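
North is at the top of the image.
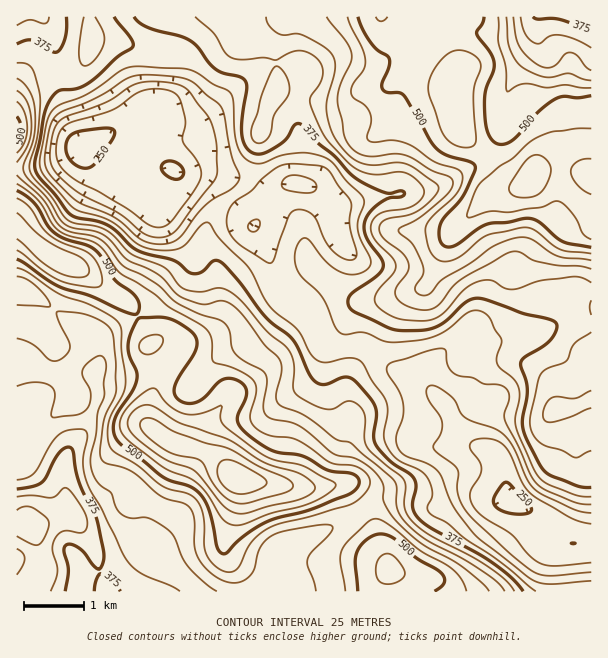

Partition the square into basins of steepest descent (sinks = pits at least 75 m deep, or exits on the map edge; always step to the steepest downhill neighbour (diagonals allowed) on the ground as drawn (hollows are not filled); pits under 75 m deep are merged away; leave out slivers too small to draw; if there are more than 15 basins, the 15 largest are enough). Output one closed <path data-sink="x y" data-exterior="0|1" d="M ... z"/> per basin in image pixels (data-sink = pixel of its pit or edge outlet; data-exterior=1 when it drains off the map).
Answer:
<path data-sink="81 149" data-exterior="0" d="M402 16l-386 1 0 213 7 2 28 24 30 14 26 20 16 10 10 8 11 18 6 19 10 18 0 12-8 18-4 20 2 13 20 16 40 12 29 26 55 7 30 0 15-3 4-4 3-34 4-15 0-18-4-17 0-70 3-11 11-11 30-6 36-12 8-13 8-21 14-24 32-32 9-4 21-4 10-5-16-1-14-18-35-30-5-11-1-19-5-22-24-2-22-11-2-3 6-22 0-20z"/><path data-sink="513 503" data-exterior="0" d="M566 169l-27 1-12 14-9 4-15 2-15 6-37 38-15 36-10 16-36 12-30 6-11 11-3 11 0 70 4 17 0 18-6 25 0 21-4 6 10 8 22 30 7 25 11 21-6 18 0 7 208-1 0-412-7-5z"/><path data-sink="33 530" data-exterior="0" d="M20 230l-4 1 1 361 367-1 6-24-11-21-7-25-27-35-9-2-12 3-30 0-55-7-29-26-40-12-15-10-5-6-2-13 4-20 8-18 0-12-10-18-6-19-11-18-10-8-16-10-26-20-19-8-15-9z"/><path data-sink="591 17" data-exterior="1" d="M591 16l-187 0 6 8 0 20-6 22 3 4 21 10 24 3 6 40 5 11 26 22 23 26 15 0 5-3 4-7 10-3 30 1 15 8z"/>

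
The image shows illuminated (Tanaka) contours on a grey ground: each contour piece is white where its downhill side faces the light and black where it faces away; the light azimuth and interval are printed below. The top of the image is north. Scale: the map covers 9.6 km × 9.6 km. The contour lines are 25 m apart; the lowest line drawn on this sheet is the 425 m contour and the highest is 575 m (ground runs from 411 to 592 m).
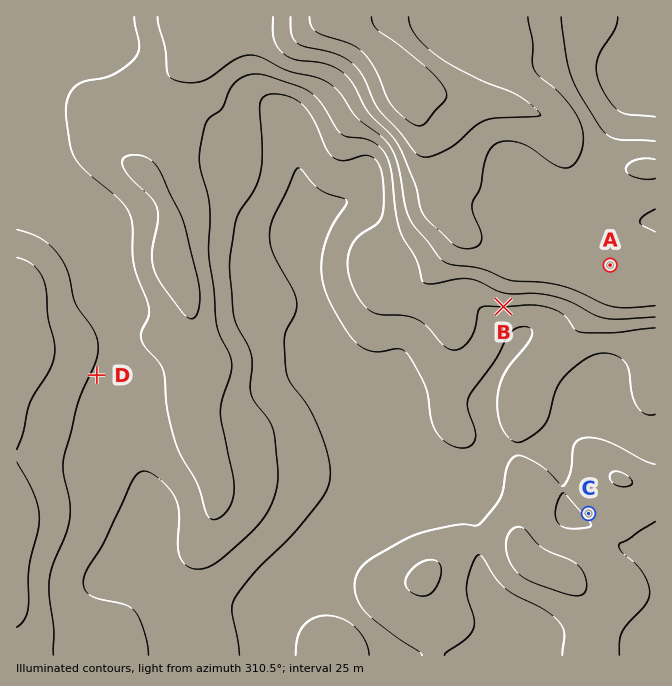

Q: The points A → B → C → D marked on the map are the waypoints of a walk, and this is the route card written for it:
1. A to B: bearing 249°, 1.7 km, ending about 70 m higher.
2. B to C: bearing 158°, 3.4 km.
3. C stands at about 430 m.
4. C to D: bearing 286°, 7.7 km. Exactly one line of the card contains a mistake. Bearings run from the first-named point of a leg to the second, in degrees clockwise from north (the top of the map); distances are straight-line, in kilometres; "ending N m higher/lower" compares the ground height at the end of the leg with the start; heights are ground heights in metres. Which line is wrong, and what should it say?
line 1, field sense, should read lower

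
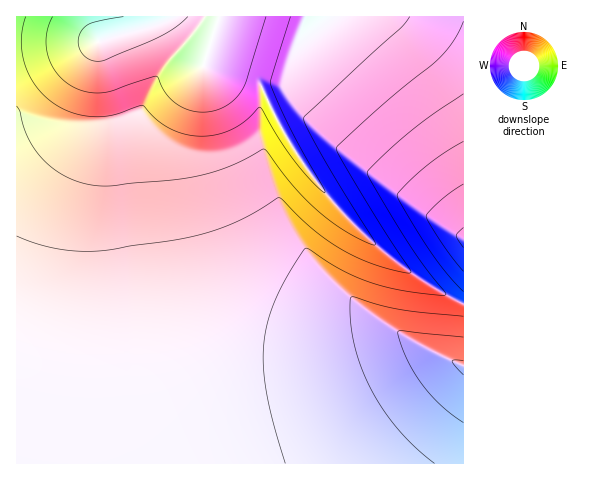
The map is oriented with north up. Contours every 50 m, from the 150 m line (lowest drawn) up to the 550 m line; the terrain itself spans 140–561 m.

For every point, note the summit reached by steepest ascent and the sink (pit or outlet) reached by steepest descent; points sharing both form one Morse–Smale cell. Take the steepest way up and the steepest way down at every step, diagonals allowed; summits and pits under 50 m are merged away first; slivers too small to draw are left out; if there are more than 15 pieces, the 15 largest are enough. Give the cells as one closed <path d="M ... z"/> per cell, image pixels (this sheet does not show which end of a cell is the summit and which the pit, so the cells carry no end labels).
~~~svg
<path d="M218 16l-54 0-2 5-4 3-59 18-83 0 0 421 447 1 1-160-25-13-34-22-29-23-31-30-27-31-22-32-15-26-19-39-4-4-54-18z"/><path d="M463 16l-243 0-16 47 0 3 54 18 4 4 19 39 15 26 22 32 27 31 31 30 29 23 56 34 3-1z"/><path d="M162 16l-145 0-1 25 83 1 59-18 4-3z"/>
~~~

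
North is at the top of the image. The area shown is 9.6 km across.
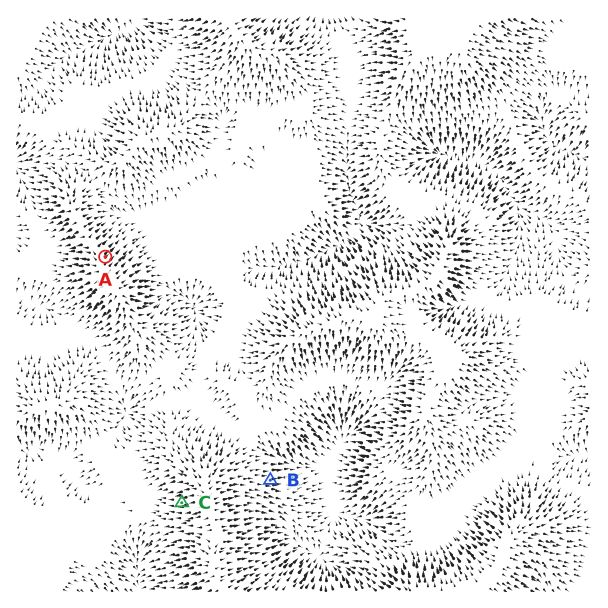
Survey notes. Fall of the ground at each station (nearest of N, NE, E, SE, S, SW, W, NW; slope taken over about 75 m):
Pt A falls NE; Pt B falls E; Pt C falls W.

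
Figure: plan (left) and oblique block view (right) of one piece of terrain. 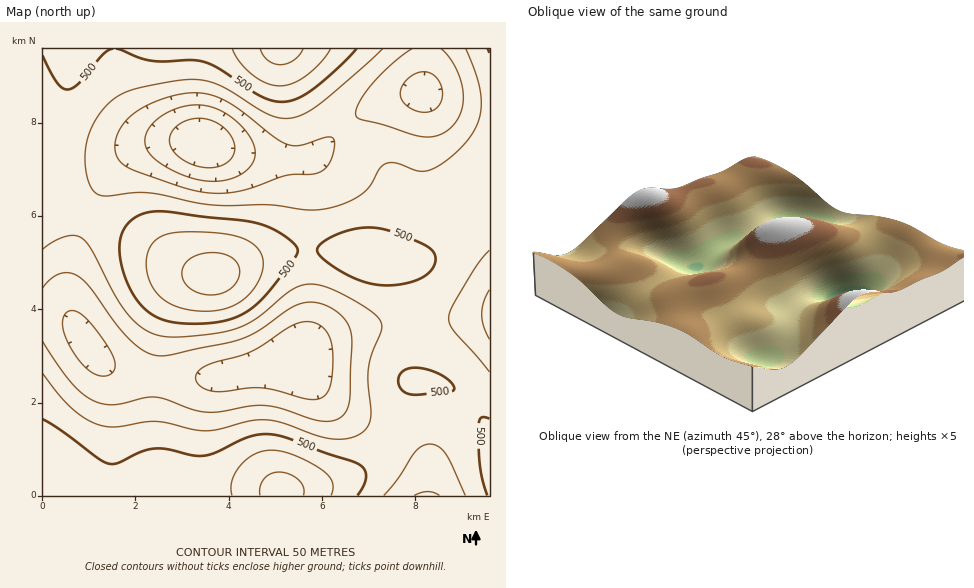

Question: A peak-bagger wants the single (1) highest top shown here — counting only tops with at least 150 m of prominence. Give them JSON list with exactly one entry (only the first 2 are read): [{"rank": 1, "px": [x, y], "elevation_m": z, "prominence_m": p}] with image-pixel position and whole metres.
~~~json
[{"rank": 1, "px": [214, 275], "elevation_m": 623, "prominence_m": 366}]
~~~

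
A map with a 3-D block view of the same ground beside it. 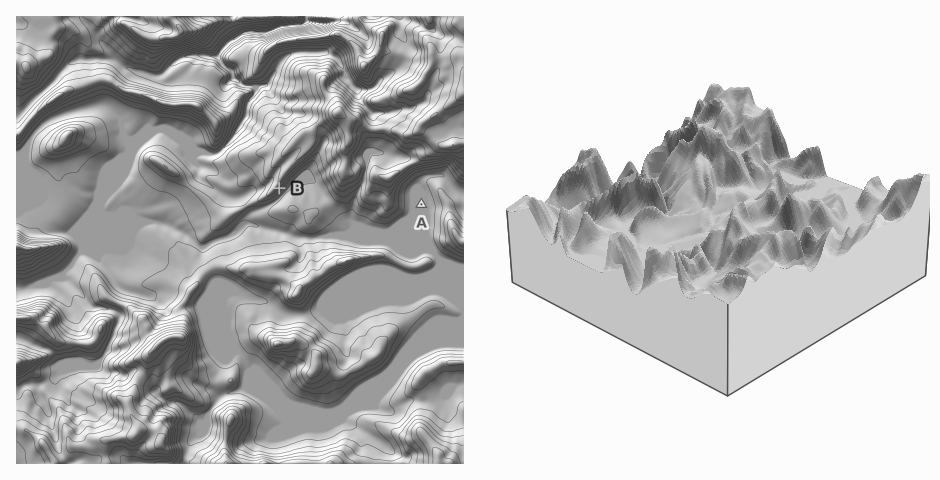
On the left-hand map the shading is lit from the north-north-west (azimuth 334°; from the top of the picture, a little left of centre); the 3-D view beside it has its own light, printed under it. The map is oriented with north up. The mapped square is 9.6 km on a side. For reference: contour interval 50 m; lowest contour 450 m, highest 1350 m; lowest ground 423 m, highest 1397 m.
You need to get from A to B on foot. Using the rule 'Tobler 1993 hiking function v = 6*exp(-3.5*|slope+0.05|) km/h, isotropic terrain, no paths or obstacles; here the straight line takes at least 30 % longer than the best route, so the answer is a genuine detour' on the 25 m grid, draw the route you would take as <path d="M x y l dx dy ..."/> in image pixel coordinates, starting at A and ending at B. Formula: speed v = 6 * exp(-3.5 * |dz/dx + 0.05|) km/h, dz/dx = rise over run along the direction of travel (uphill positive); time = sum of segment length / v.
<path d="M421 204l-33 18-7 0-24-12-2-2-2-1-9 0-4-3-6 0-12-5-6-6-14-7-2 0-9-4-12 6"/>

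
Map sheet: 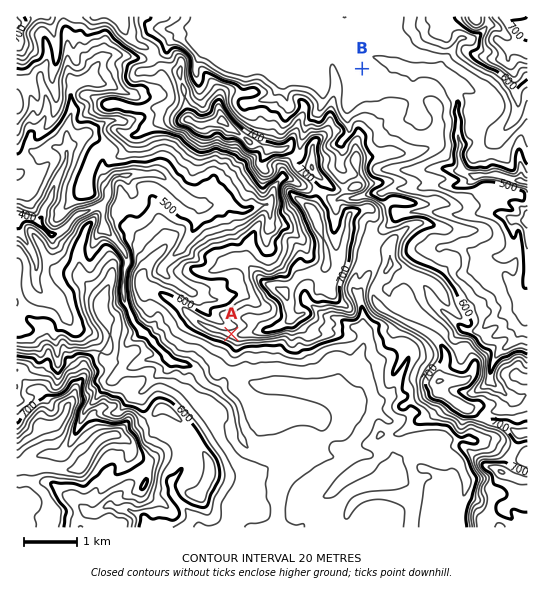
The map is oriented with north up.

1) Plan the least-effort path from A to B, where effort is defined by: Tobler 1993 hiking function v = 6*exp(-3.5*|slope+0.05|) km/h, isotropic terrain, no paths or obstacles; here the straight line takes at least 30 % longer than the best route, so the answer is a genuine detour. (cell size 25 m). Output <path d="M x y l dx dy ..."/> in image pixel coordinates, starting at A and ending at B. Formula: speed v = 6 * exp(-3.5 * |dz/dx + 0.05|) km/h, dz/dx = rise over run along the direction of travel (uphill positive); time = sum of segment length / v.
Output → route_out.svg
<path d="M231 334l3 0 43-21 4-4 12-23 18-19 3-1 3-3 4-8 0-1 5-11 0-26 3-6 0-10 1-3 8-4 3-3 1-2 0-3-1-3 0-22 5-11 0-8 5-11 0-9 11-20 0-33"/>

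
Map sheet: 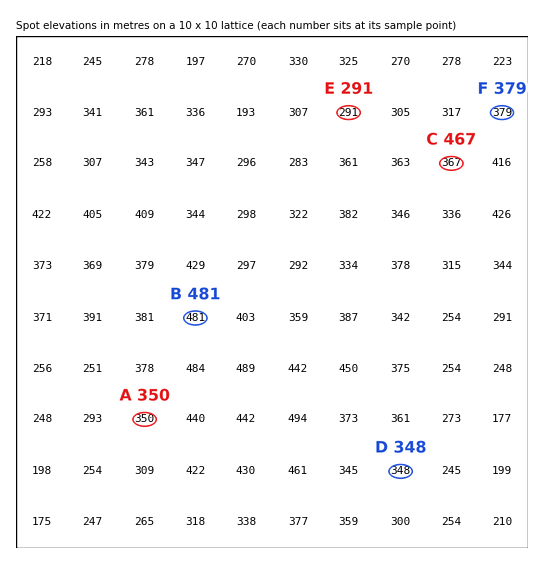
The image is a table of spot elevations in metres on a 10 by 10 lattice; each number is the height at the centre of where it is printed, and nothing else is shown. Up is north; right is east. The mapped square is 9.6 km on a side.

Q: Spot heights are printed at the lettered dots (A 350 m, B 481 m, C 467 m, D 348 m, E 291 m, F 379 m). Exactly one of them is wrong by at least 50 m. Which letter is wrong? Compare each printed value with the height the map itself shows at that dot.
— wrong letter C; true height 367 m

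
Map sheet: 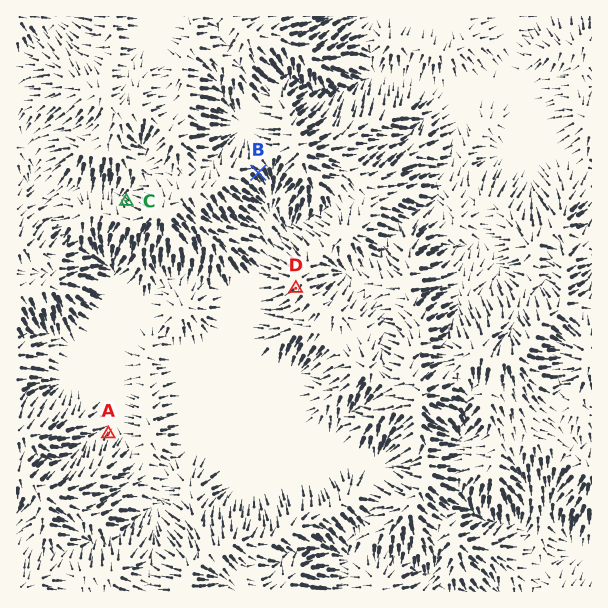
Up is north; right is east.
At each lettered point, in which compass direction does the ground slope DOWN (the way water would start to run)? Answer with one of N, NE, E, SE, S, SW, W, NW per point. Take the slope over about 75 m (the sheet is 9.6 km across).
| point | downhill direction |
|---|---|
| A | NE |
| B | SE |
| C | NW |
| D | SW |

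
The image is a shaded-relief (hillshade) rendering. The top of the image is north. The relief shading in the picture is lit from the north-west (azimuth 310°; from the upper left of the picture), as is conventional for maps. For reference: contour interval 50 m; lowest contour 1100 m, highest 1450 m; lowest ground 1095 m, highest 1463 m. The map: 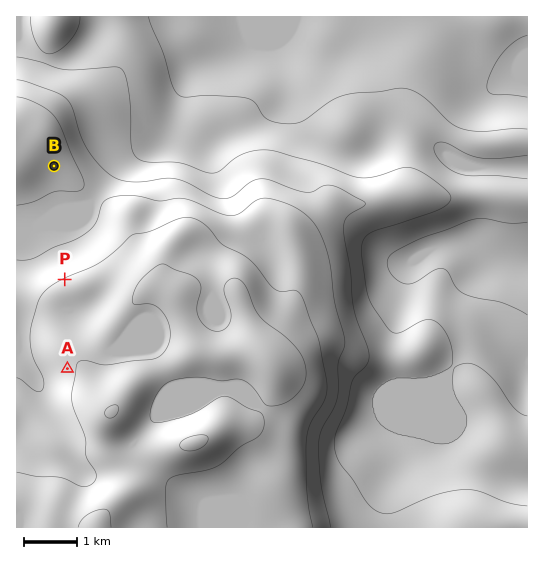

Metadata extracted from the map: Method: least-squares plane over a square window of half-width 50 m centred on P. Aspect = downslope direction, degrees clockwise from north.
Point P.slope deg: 5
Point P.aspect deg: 333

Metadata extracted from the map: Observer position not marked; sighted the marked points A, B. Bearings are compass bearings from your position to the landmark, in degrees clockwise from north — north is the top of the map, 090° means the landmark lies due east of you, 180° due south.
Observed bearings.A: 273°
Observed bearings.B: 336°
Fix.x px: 146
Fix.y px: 373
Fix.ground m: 1420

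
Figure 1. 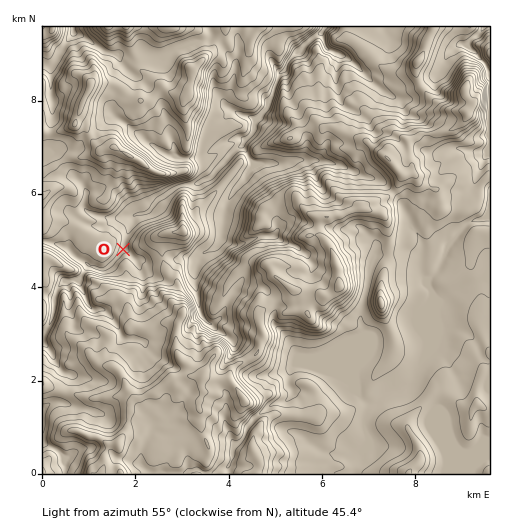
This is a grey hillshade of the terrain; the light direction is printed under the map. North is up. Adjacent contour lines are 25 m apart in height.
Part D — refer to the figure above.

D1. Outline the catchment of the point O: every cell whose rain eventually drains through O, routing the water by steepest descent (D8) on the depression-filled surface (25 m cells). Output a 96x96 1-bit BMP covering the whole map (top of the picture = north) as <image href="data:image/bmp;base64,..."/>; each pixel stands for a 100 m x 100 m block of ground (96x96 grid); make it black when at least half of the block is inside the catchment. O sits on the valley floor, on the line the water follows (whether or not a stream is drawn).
<image width="96" height="96" href="data:image/bmp;base64,Qk2+BAAAAAAAAD4AAAAoAAAAYAAAAGAAAAABAAEAAAAAAIAEAAATCwAAEwsAAAIAAAAAAAAA////AAAAAAAAAAAAAAAAAAAAAAAAAAAAAAAAAAAAAAAAAAAAAAAAAAAAAAAAAAAAAAAAAAAAAAAAAAAAAAAAAAAAAAAAAAAAAAAAAAAAAAAAAAAAAAAAAAAAAAAAAAAAAAAAAAAAAAAAAAAAAAAAAAAAAAAAAAAAAAAAAAAAAAAAAAAAAAAAAAAAAAAAAAAAAAAAAAAAAAAAAAAAAAAAAAAAAAAAAAAAAAAAAAAAAAAAAAAAAAAAAAAAAAAAAAAAAAAAAAAAAAAAfxwAAAAAAAAAAAAH//8AAAAAAAAAAAA///+AAAAAAAAAAAD////gAAAAAAAAAAD////4AAAAAAAAAAD/////gAAAAAAAAAD/////AAAAAAAAAAD////+AAAAAAAAAAD////8AAAAAAAAAAD////4AAAAAAAAAAD////4AAAAAAAAAAD////4AAAAAAAAAAD////4AAAAAAAAAAD////4AAAAAAAAAAD////4AAAAAAAAAAD///H4AAAAAAAAAAD//+A4AAAAAAAAAAD//+AAAAAAAAAAAAD//+AAAAAAAAAAAAD//+AAAAAAAAAAAAD//8AAAAAAAAAAAAD//4AAAAAAAAAAAAD//4AAAAAAAAAAAAD//8AAAAAAAAAAAAD//8AAAAAAAAAAAAD//8AAAAAAAAAAAAD//8AAAAAAAAAAAAD//8AAAAAAAAAAAAD//8AAAAAAAAAAAAD//8AAAAAAAAAAAAD//8AAAAAAAAAAAAD//8AAAAAAAAAAAAD/+AAAAAAAAAAAAAD/8AAAAAAAAAAAAAD/4AAAAAAAAAAAAAD/gAAAAAAAAAAAAAD/AAAAAAAAAAAAAAD8AAAAAAAAAAAAAAAAAAAAAAAAAAAAAAAAAAAAAAAAAAAAAAAAAAAAAAAAAAAAAAAAAAAAAAAAAAAAAAAAAAAAAAAAAAAAAAAAAAAAAAAAAAAAAAAAAAAAAAAAAAAAAAAAAAAAAAAAAAAAAAAAAAAAAAAAAAAAAAAAAAAAAAAAAAAAAAAAAAAAAAAAAAAAAAAAAAAAAAAAAAAAAAAAAAAAAAAAAAAAAAAAAAAAAAAAAAAAAAAAAAAAAAAAAAAAAAAAAAAAAAAAAAAAAAAAAAAAAAAAAAAAAAAAAAAAAAAAAAAAAAAAAAAAAAAAAAAAAAAAAAAAAAAAAAAAAAAAAAAAAAAAAAAAAAAAAAAAAAAAAAAAAAAAAAAAAAAAAAAAAAAAAAAAAAAAAAAAAAAAAAAAAAAAAAAAAAAAAAAAAAAAAAAAAAAAAAAAAAAAAAAAAAAAAAAAAAAAAAAAAAAAAAAAAAAAAAAAAAAAAAAAAAAAAAAAAAAAAAAAAAAAAAAAAAAAAAAAAAAAAAAAAAAAAAAAAAAAAAAAAAAAAAAAAAAAAAAAAAAAAAAAAAAAAAAAAAAAAAAAAAAAAAAAAAAAAAAAAAAAAAAAAAAAAAAAAAAAAAAAAAAAAAAAAAAAAAAAAAAAAAAAAAAAAAAAAAAAAAAAAAAAAAAAAAAAAAAAAAAAAAAAAAA="/>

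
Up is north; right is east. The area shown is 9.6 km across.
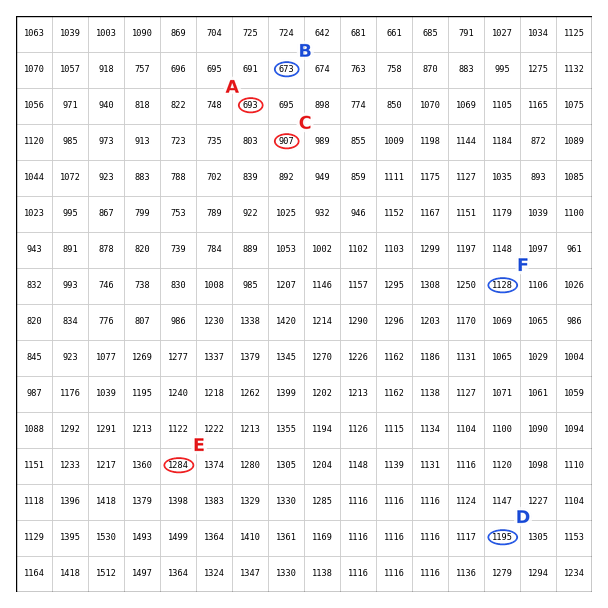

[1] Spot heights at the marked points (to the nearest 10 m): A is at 690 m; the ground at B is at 670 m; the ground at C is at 910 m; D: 1200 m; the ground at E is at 1280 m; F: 1130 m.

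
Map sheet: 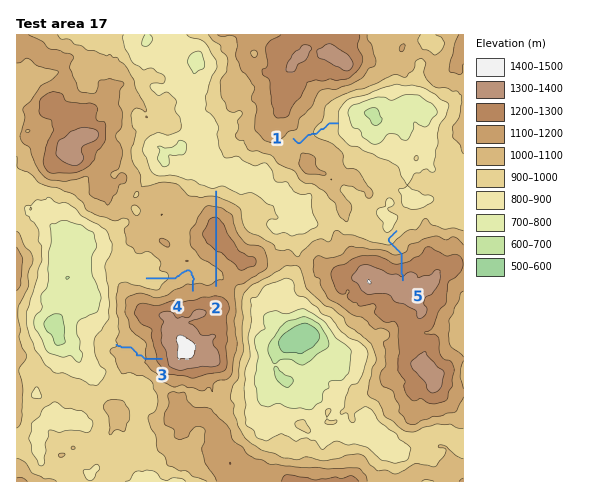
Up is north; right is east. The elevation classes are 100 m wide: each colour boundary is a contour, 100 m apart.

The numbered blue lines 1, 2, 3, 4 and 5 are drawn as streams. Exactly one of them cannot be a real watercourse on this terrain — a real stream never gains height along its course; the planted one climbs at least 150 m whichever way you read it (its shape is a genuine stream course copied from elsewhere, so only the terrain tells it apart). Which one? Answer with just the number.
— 2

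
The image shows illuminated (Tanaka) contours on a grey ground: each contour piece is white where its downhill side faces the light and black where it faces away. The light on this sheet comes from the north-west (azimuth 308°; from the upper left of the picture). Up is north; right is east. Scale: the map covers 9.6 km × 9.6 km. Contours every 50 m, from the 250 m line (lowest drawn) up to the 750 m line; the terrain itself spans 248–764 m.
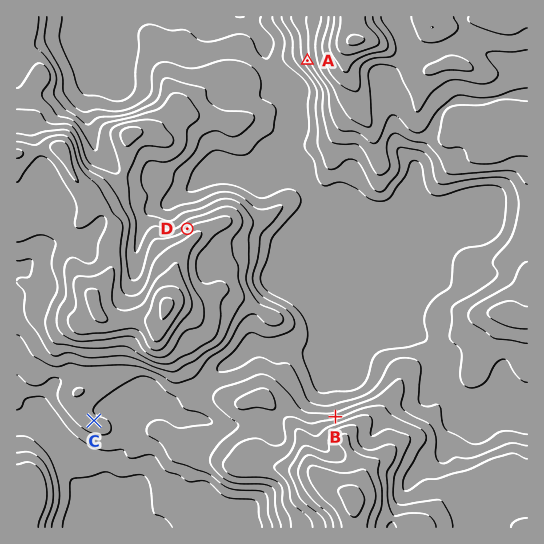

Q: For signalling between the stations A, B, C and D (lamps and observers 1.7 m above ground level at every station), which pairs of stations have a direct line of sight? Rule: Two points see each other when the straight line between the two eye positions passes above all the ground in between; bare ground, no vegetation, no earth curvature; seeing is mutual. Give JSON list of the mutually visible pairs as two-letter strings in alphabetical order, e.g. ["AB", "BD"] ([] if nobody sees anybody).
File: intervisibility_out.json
["AB", "AD"]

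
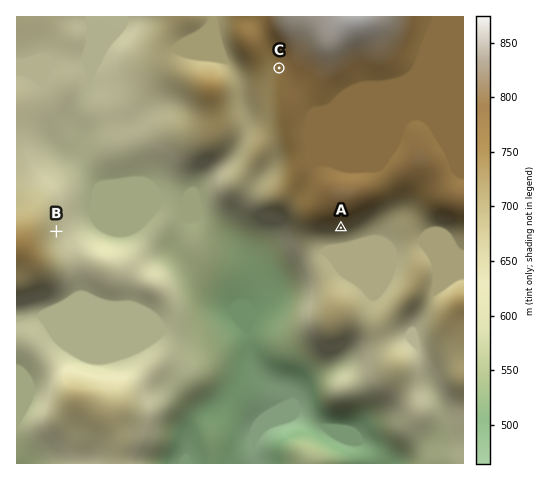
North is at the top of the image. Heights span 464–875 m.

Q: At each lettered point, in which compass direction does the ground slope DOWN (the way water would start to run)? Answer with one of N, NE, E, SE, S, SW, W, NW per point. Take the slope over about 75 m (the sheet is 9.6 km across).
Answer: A S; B E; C W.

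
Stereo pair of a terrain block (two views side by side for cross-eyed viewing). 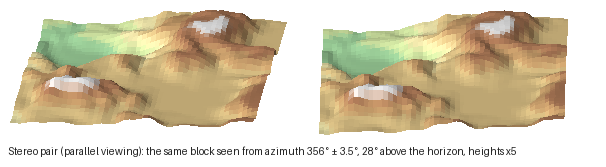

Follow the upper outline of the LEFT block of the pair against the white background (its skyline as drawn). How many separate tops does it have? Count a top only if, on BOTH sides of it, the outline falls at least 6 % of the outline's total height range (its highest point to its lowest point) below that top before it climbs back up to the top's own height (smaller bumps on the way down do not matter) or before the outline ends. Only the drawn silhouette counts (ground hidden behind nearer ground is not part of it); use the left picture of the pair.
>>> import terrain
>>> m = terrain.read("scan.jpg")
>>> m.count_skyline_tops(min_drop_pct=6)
2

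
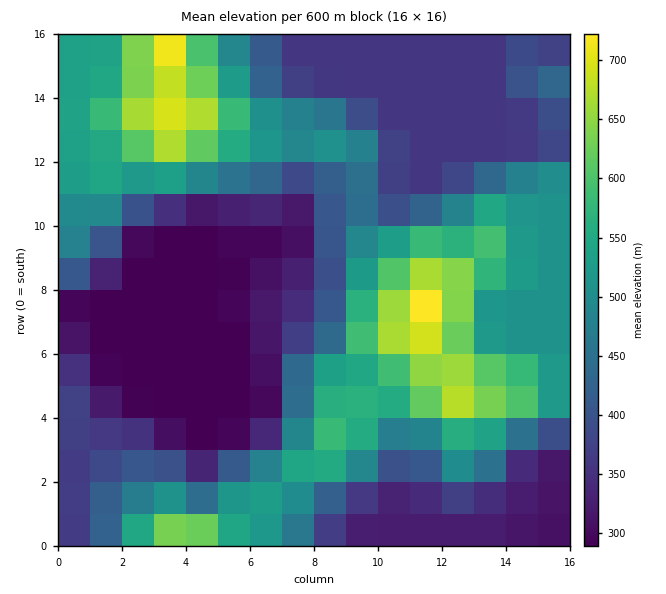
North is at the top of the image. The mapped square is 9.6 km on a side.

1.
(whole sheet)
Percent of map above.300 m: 87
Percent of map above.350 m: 75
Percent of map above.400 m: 54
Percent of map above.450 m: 45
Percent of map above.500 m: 38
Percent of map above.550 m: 19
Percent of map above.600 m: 11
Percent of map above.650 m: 6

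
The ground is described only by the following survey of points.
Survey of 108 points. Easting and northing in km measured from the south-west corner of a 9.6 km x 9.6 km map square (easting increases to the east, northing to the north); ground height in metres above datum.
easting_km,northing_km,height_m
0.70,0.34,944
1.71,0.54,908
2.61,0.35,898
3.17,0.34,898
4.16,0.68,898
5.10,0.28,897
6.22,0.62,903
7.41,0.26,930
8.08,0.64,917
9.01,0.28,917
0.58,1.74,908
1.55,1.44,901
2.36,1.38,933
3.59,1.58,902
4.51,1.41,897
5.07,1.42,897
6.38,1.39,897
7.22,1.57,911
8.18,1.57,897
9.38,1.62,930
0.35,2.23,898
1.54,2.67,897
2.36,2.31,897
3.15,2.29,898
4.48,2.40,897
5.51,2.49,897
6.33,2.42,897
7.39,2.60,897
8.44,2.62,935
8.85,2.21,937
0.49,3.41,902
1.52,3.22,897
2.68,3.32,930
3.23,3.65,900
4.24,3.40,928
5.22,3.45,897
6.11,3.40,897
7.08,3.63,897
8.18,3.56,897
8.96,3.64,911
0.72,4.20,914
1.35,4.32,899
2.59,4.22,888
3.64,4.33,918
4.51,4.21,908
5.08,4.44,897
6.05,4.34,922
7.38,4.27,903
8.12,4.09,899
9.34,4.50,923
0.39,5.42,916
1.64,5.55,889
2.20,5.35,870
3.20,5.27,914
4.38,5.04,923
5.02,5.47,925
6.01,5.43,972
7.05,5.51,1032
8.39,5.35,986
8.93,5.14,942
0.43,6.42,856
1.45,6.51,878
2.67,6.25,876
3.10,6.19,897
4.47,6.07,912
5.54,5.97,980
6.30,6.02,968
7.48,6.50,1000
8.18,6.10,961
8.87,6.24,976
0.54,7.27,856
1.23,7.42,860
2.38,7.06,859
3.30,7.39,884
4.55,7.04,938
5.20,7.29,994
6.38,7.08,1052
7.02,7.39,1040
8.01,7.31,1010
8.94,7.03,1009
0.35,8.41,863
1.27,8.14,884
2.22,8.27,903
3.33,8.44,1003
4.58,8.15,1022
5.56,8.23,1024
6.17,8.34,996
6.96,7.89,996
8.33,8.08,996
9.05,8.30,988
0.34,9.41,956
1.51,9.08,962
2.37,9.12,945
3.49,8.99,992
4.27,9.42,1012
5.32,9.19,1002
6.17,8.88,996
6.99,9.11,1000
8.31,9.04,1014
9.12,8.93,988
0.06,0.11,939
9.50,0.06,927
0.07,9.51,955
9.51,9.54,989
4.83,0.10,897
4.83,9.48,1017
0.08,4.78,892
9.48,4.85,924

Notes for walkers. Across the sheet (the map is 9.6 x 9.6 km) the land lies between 855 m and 1055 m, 930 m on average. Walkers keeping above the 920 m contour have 40.5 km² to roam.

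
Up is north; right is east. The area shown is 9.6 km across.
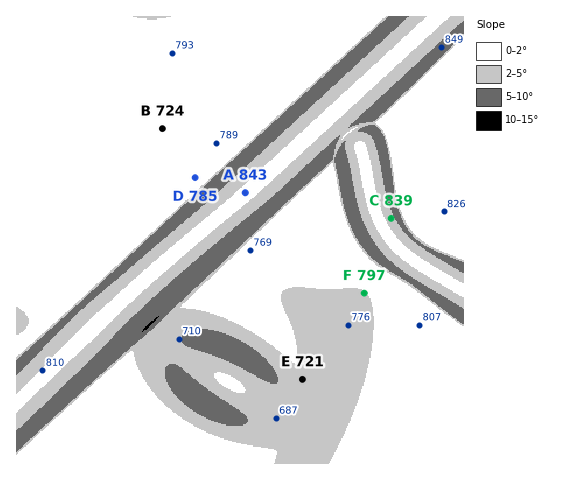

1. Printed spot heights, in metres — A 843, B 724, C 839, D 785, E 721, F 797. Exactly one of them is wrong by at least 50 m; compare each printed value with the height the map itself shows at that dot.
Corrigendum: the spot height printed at B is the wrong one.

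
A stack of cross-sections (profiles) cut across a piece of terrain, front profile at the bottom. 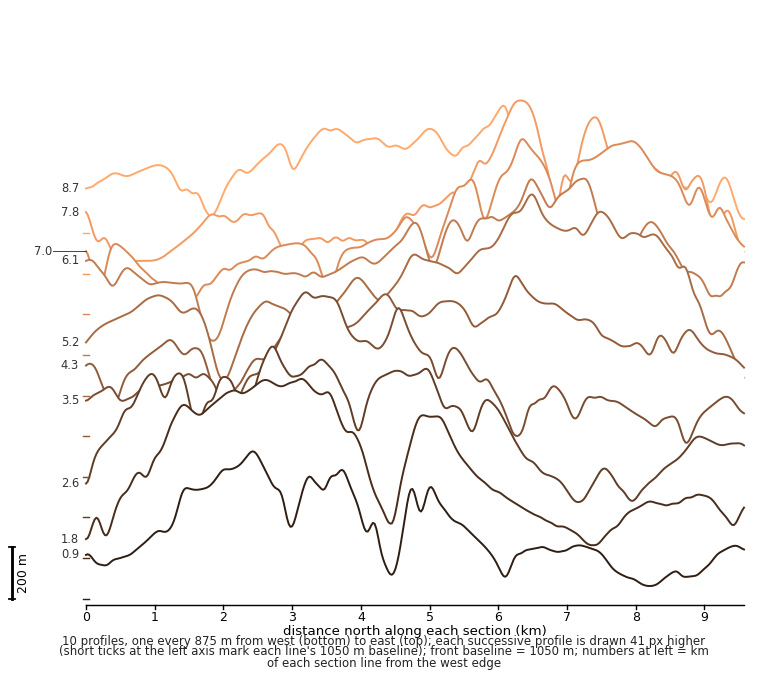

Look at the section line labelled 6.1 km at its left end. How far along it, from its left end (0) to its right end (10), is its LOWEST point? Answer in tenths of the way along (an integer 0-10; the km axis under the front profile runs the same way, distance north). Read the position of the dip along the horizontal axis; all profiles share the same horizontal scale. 2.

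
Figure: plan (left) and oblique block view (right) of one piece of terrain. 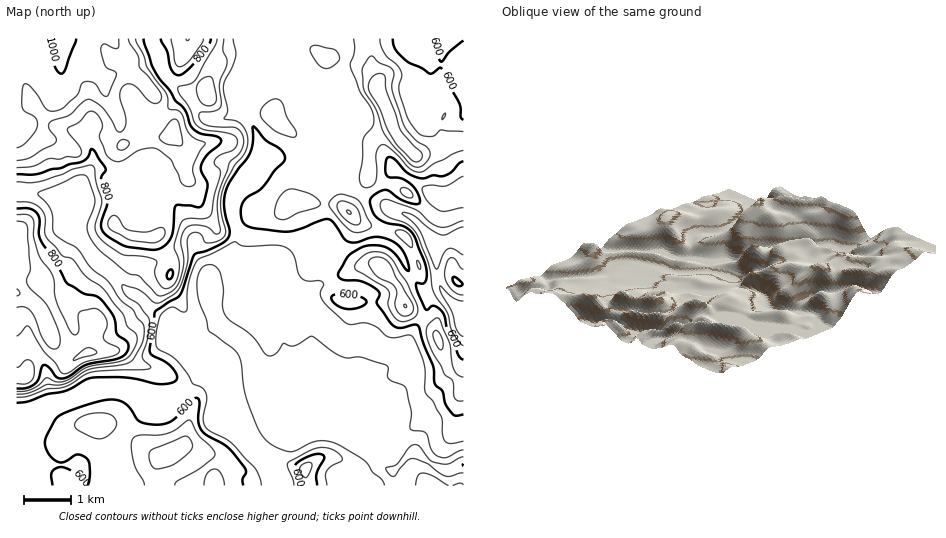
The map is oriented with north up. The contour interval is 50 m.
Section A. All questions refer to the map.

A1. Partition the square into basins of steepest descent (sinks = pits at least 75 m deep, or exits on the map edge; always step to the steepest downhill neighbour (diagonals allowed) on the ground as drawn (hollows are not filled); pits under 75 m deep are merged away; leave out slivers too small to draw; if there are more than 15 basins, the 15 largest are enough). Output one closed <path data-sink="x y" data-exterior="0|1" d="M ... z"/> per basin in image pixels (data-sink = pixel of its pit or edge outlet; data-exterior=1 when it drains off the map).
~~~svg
<path data-sink="463 464" data-exterior="1" d="M370 38l-354 1 1 447 447-1 0-95-18-24-11-36-29-23-7-20 21-16-4-14-12-22-41-10-15-14 20-34 2-31 2-6 21-14-7-20-10-17 2-10-6-12z"/><path data-sink="463 240" data-exterior="1" d="M392 127l-20 13-2 6-2 31-20 34 15 14 36 8 10 9 11 29-21 15 4 16 8 10 24 18 11 36 17 23 1-248-10 0-17 10-20 5-17-16z"/><path data-sink="463 74" data-exterior="1" d="M463 38l-92 1 1 28 6 12 0 13 8 14 9 27 22 23 20-5 14-9 13-2z"/>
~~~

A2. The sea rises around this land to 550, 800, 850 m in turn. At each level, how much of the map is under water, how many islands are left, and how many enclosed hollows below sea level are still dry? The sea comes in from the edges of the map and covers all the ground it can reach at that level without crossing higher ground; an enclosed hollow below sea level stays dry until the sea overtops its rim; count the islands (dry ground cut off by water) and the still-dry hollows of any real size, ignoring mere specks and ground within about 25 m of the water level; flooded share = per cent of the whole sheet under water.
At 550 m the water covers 25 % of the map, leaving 0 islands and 0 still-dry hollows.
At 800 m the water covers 80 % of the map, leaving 0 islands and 0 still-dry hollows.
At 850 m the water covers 87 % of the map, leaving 0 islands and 0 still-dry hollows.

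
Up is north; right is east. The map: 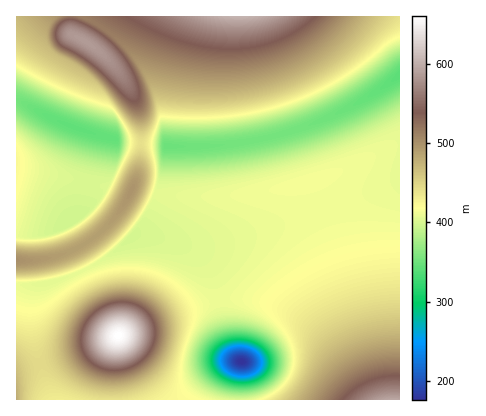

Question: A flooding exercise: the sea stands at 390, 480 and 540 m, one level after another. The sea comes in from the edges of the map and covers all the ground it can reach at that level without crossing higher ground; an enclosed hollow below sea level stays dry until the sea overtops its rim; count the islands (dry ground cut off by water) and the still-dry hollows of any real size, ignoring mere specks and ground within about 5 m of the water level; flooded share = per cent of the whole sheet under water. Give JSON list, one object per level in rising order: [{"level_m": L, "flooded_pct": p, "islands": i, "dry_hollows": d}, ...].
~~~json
[{"level_m": 390, "flooded_pct": 12, "islands": 0, "dry_hollows": 1}, {"level_m": 480, "flooded_pct": 77, "islands": 1, "dry_hollows": 0}, {"level_m": 540, "flooded_pct": 92, "islands": 2, "dry_hollows": 0}]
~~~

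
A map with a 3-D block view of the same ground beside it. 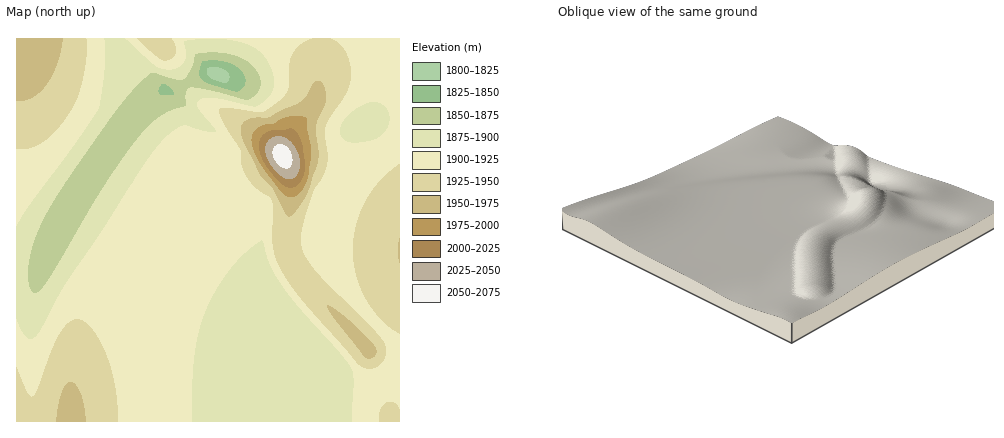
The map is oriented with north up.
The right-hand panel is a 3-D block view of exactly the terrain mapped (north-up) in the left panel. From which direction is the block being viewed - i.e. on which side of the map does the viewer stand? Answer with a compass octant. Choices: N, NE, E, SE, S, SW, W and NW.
SE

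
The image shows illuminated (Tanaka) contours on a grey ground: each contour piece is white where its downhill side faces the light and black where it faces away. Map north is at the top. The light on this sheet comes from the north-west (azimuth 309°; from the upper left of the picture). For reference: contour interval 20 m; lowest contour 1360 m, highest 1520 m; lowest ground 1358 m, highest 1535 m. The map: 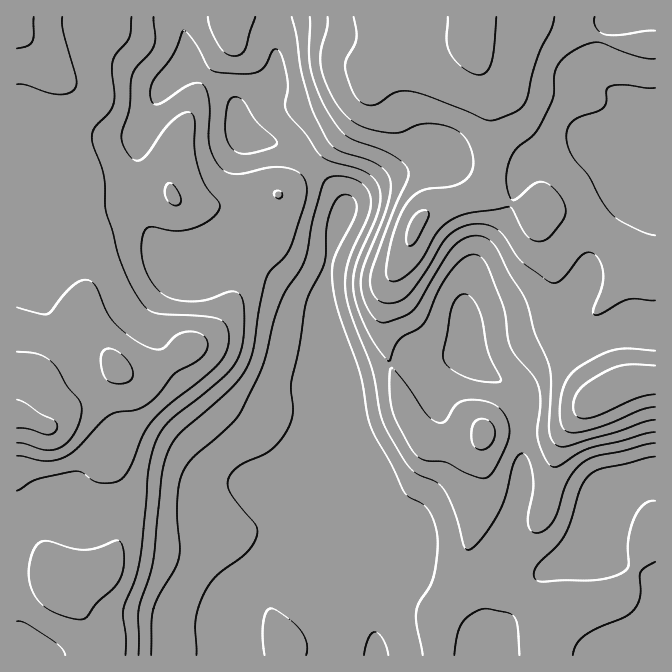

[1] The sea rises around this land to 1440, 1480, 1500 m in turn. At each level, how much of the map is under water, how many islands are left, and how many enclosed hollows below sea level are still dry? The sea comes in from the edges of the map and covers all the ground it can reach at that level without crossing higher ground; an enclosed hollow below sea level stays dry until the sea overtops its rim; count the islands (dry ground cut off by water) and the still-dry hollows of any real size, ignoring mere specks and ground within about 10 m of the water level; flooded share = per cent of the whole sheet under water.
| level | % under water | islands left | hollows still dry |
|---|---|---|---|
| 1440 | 52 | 0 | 0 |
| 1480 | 84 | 0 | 0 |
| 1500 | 94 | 0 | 0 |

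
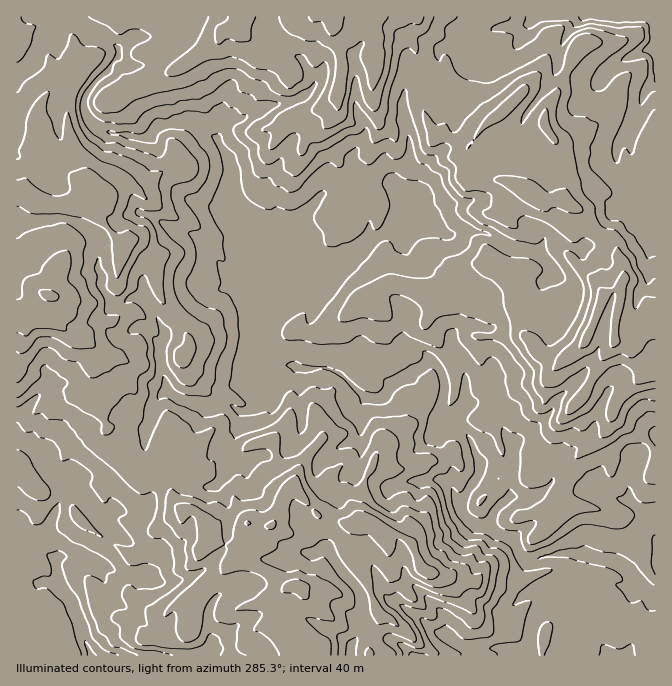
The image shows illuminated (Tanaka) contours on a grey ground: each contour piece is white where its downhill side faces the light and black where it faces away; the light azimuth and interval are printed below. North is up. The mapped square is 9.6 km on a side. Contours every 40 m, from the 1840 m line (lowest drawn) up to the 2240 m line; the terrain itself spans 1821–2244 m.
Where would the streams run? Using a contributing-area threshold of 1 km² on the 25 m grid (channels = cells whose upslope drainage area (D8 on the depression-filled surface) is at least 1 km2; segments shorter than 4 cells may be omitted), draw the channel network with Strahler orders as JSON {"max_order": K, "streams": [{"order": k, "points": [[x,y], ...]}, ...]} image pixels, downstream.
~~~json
{"max_order": 3, "streams": [{"order": 1, "points": [[612, 655], [627, 655]]}, {"order": 1, "points": [[210, 644], [209, 647], [209, 650], [202, 655], [90, 655]]}, {"order": 1, "points": [[447, 635], [457, 644], [460, 645], [464, 645], [465, 647], [484, 647], [485, 648], [505, 648], [517, 655], [527, 655]]}, {"order": 3, "points": [[644, 588], [647, 590], [655, 598]]}, {"order": 1, "points": [[599, 582], [609, 582], [610, 584], [615, 584], [622, 587], [635, 587], [637, 588], [644, 588]]}, {"order": 1, "points": [[144, 577], [140, 577], [138, 575], [124, 575], [122, 574], [118, 574], [115, 572], [112, 568], [102, 564], [98, 564], [97, 562], [87, 562], [80, 558], [72, 558], [70, 557], [58, 557], [57, 560], [57, 565]]}, {"order": 2, "points": [[57, 565], [57, 574], [58, 575], [58, 588], [72, 602], [74, 605], [74, 610], [78, 618], [78, 622], [82, 628], [82, 634], [85, 640], [85, 644], [90, 652], [90, 655]]}, {"order": 1, "points": [[320, 548], [327, 548], [332, 552], [340, 568], [358, 588], [362, 595], [362, 604], [364, 605], [364, 610], [362, 612], [362, 625], [360, 627], [360, 632], [358, 635], [352, 644], [352, 655]]}, {"order": 3, "points": [[497, 532], [500, 535], [504, 535], [510, 540], [512, 540], [517, 545], [518, 548], [518, 552], [525, 558], [528, 558], [530, 560], [535, 560], [537, 558], [540, 558], [542, 557], [547, 557], [549, 555], [557, 555], [559, 554], [575, 554], [577, 555], [589, 557], [590, 558], [600, 558], [602, 560], [610, 560], [612, 562], [615, 562], [622, 565], [644, 588]]}, {"order": 1, "points": [[102, 520], [90, 508], [90, 507], [85, 502], [85, 500], [72, 487], [68, 487], [62, 493]]}, {"order": 3, "points": [[464, 507], [464, 514], [472, 522], [474, 522], [477, 525], [480, 525], [484, 528], [487, 528], [488, 530], [497, 532]]}, {"order": 1, "points": [[629, 500], [630, 500], [639, 508], [649, 512], [655, 517], [655, 565]]}, {"order": 2, "points": [[510, 497], [495, 510], [492, 517], [490, 525], [497, 532]]}, {"order": 2, "points": [[62, 493], [60, 502], [55, 510], [55, 514], [50, 522], [50, 525], [48, 528], [40, 537], [38, 540], [38, 545], [50, 557], [52, 557], [55, 560], [55, 564], [57, 565]]}, {"order": 1, "points": [[448, 485], [450, 485], [454, 488], [454, 492], [458, 502], [464, 507]]}, {"order": 1, "points": [[555, 465], [554, 467], [554, 480], [539, 495], [535, 497], [532, 497], [530, 498], [520, 498], [518, 497], [510, 497]]}, {"order": 1, "points": [[229, 462], [229, 453], [230, 452], [232, 443], [235, 437], [239, 433], [239, 428], [237, 427], [237, 420], [239, 418], [239, 415], [242, 412]]}, {"order": 1, "points": [[520, 438], [514, 443], [514, 470], [512, 472], [512, 482], [510, 483], [510, 497]]}, {"order": 3, "points": [[458, 430], [464, 432], [470, 438], [472, 442], [472, 445], [475, 450], [475, 453], [478, 458], [478, 475], [470, 483], [470, 487], [462, 502], [464, 503], [464, 507]]}, {"order": 1, "points": [[149, 425], [152, 418], [152, 413], [154, 412], [155, 403], [164, 393], [169, 392]]}, {"order": 1, "points": [[360, 422], [360, 418], [358, 417], [358, 407], [367, 398], [368, 398]]}, {"order": 2, "points": [[242, 412], [249, 412], [250, 410], [254, 410], [260, 405], [262, 405], [270, 397], [272, 397], [275, 393], [278, 387], [294, 372], [300, 372], [305, 368]]}, {"order": 3, "points": [[368, 398], [382, 398], [394, 387], [395, 387], [398, 383], [402, 382], [405, 382], [407, 380], [410, 380], [428, 363], [435, 363], [440, 368], [442, 372], [442, 375], [444, 377], [444, 382], [445, 383], [445, 390], [444, 392], [444, 398], [442, 400], [442, 403], [438, 408], [438, 412], [434, 422], [434, 432], [435, 433], [444, 433], [447, 430], [458, 430]]}, {"order": 1, "points": [[40, 393], [18, 417], [17, 420], [17, 440], [24, 443], [27, 443], [42, 457], [42, 458], [48, 467], [50, 472], [62, 483], [62, 493]]}, {"order": 2, "points": [[169, 392], [182, 400], [187, 400], [189, 402], [195, 402], [197, 403], [207, 403], [209, 405], [217, 405], [219, 403], [229, 403], [237, 410], [242, 412]]}, {"order": 3, "points": [[305, 368], [328, 368], [330, 370], [338, 372], [358, 392], [360, 392], [365, 397], [368, 398]]}, {"order": 1, "points": [[452, 337], [452, 342], [458, 353], [458, 357], [464, 367], [464, 372], [465, 373], [465, 405], [457, 413], [454, 420], [454, 425], [458, 430]]}, {"order": 3, "points": [[260, 308], [260, 315], [258, 317], [258, 338], [260, 340], [260, 345], [262, 347], [262, 355], [267, 360], [272, 360], [280, 365], [292, 365], [297, 368], [305, 368]]}, {"order": 3, "points": [[262, 302], [262, 307], [260, 308]]}, {"order": 1, "points": [[554, 273], [554, 268], [549, 263], [549, 262], [540, 253], [537, 252]]}, {"order": 2, "points": [[280, 255], [280, 257], [274, 263], [274, 265], [270, 268], [267, 275], [265, 283], [262, 288], [262, 302]]}, {"order": 2, "points": [[537, 252], [534, 252], [532, 250], [525, 250], [524, 248], [514, 248], [500, 242], [497, 238], [492, 237], [488, 233], [484, 233], [482, 232], [457, 232], [455, 233], [445, 233], [442, 230], [418, 230], [414, 233], [384, 233], [380, 235]]}, {"order": 1, "points": [[205, 245], [207, 245], [215, 253], [215, 257], [219, 260], [229, 282], [254, 308], [260, 308]]}, {"order": 2, "points": [[362, 245], [350, 257], [347, 258], [335, 272], [332, 273], [325, 273], [312, 280], [307, 280], [298, 285], [295, 285], [285, 290], [278, 290], [277, 292], [274, 292], [270, 293], [265, 298], [264, 298], [262, 302]]}, {"order": 1, "points": [[545, 238], [544, 240], [544, 243], [542, 247], [539, 250], [539, 252], [537, 252]]}, {"order": 2, "points": [[380, 235], [367, 242], [364, 245], [362, 245]]}, {"order": 1, "points": [[300, 228], [302, 230], [302, 242], [300, 245], [292, 253], [288, 255], [280, 255]]}, {"order": 1, "points": [[52, 218], [67, 218], [72, 222], [75, 222], [82, 225], [85, 228], [87, 228], [98, 240], [98, 270], [102, 273], [102, 287], [107, 293], [107, 295], [110, 298], [110, 300], [114, 303], [114, 305], [120, 305], [130, 298], [144, 298], [150, 305], [160, 325], [165, 332], [165, 338], [160, 347], [160, 360], [162, 362], [162, 370], [164, 372], [164, 377], [167, 383], [167, 390], [169, 392]]}, {"order": 1, "points": [[355, 152], [352, 157], [352, 162], [355, 167], [355, 183], [357, 185], [357, 188], [360, 195], [364, 198], [367, 205], [367, 208], [368, 210], [368, 215], [370, 217], [370, 227], [368, 228], [368, 238], [362, 245]]}, {"order": 2, "points": [[219, 140], [219, 143], [229, 157], [229, 160], [230, 162], [230, 167], [232, 168], [232, 192], [234, 193], [235, 202], [242, 215], [249, 222], [260, 227], [278, 243], [280, 247], [280, 255]]}, {"order": 1, "points": [[524, 138], [524, 135], [522, 133], [522, 122], [525, 115], [528, 112], [528, 110], [534, 105], [534, 103], [544, 93], [550, 80], [554, 77], [557, 70], [557, 65], [559, 63], [559, 53], [560, 52], [560, 47], [565, 37], [569, 33], [569, 32], [582, 18], [585, 18], [587, 17]]}, {"order": 1, "points": [[407, 125], [407, 128], [408, 130], [408, 142], [410, 143], [410, 157], [408, 158], [408, 162], [394, 177], [394, 180], [395, 182], [395, 208], [392, 213], [392, 217], [387, 227], [380, 235]]}, {"order": 1, "points": [[632, 125], [639, 113], [639, 110], [640, 108], [640, 105], [642, 103], [642, 100], [644, 98], [644, 95], [645, 92], [655, 82], [655, 42]]}, {"order": 1, "points": [[315, 82], [314, 87], [305, 95], [304, 95], [304, 97], [300, 97], [290, 102], [284, 102], [282, 103], [277, 103], [275, 105], [270, 105], [268, 107], [265, 107], [244, 118], [232, 118], [225, 122], [222, 125], [222, 128], [219, 135], [219, 140]]}, {"order": 1, "points": [[28, 67], [32, 63], [32, 62], [37, 55], [38, 47], [40, 45], [40, 42], [44, 38], [44, 37], [48, 33], [52, 33], [55, 32], [58, 28], [60, 25], [60, 22], [64, 18], [72, 18], [87, 30], [90, 30], [97, 33], [104, 37], [107, 40], [108, 40], [114, 45], [117, 45], [117, 58], [112, 63], [110, 68], [108, 68], [94, 83], [94, 85], [88, 90], [85, 97], [85, 100], [84, 102], [84, 108], [85, 110], [85, 113], [87, 117], [98, 128], [102, 130], [105, 130], [107, 132], [110, 132], [112, 133], [124, 133], [125, 135], [130, 135], [132, 137], [149, 137], [160, 125], [167, 125], [169, 123], [177, 123], [179, 122], [192, 122], [194, 123], [197, 123], [204, 127], [215, 138], [219, 140]]}, {"order": 1, "points": [[612, 67], [615, 63], [629, 57], [632, 57], [644, 50], [649, 50], [652, 48], [652, 45], [655, 42]]}, {"order": 1, "points": [[442, 47], [452, 47], [460, 52], [474, 52], [478, 42], [490, 30], [494, 28], [498, 28], [500, 27], [514, 27], [515, 25], [525, 25], [528, 22], [534, 22], [542, 17], [587, 17]]}, {"order": 2, "points": [[655, 42], [655, 17]]}, {"order": 2, "points": [[587, 17], [655, 17]]}]}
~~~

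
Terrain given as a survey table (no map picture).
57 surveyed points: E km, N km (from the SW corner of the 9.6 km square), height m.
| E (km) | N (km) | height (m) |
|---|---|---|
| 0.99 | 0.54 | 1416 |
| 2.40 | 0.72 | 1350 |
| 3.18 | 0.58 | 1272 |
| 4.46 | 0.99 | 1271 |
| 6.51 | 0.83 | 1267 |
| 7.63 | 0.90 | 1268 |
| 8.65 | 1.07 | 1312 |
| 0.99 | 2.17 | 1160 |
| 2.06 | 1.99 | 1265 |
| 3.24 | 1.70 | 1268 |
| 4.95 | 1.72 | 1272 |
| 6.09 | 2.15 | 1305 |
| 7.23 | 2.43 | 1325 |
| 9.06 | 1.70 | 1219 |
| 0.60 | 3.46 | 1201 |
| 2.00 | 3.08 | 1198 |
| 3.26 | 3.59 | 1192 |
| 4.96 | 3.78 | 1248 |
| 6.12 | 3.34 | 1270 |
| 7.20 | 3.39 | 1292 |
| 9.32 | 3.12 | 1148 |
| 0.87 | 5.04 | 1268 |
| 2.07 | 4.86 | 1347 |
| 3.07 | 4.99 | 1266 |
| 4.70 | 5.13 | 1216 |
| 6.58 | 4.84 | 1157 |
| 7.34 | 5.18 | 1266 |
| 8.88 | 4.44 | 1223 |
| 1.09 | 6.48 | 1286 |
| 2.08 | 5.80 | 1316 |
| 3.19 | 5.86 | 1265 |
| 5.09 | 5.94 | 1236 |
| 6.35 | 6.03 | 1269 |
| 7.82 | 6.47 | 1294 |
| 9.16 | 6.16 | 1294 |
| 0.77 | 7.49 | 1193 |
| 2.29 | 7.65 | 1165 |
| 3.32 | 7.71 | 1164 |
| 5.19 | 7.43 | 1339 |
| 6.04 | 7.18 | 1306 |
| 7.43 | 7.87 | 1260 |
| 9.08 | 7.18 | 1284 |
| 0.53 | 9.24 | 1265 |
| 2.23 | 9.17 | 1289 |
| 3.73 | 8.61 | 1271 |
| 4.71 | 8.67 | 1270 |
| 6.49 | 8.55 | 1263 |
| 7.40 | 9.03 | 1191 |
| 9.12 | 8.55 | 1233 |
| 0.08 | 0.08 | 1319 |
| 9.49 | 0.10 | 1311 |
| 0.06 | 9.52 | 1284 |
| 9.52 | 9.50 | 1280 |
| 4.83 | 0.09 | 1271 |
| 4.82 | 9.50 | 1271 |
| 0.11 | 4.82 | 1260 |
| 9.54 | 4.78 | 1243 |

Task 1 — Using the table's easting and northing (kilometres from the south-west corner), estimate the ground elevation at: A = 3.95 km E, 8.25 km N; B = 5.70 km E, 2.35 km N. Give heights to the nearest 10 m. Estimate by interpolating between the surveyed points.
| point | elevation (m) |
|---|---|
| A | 1270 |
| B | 1270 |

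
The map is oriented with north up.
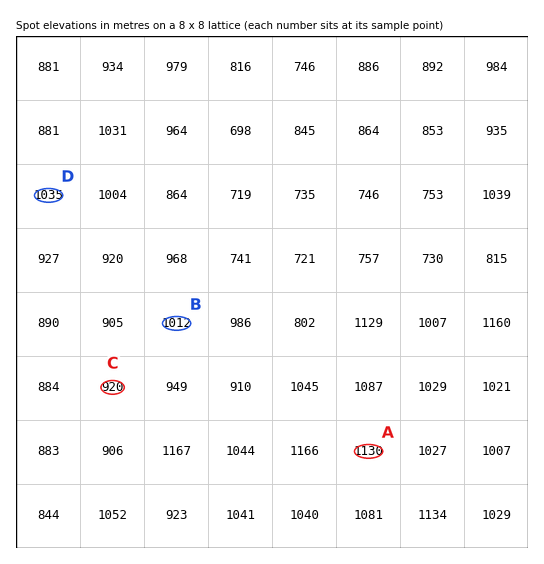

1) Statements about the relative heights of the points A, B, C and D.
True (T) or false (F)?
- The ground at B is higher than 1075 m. F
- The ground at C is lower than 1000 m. T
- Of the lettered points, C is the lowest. T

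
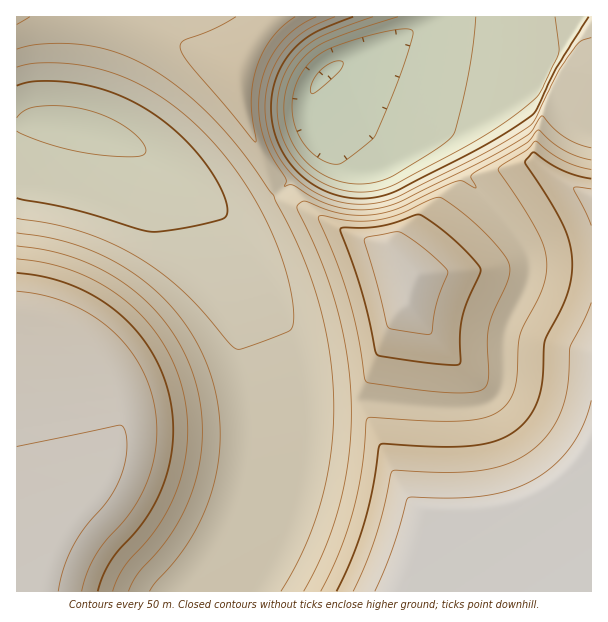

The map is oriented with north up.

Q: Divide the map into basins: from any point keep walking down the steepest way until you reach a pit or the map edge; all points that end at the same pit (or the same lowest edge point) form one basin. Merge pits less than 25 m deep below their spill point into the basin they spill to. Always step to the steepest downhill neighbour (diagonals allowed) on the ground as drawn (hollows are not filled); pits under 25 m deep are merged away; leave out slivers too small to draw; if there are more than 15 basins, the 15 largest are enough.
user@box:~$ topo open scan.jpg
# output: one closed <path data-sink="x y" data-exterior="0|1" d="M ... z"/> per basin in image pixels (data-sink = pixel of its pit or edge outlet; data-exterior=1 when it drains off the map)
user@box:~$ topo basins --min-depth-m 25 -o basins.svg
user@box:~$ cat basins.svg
<path data-sink="80 128" data-exterior="0" d="M98 16l-82 1 0 574 538 1-54-83-28-132-32-32-30-37-1-18 3-12-12-18-10-12-31-10-29-14-18-12-24-10-12-11-8-24-20-41-7-27-3-25-4-4-40-21-33-13-59-17z"/><path data-sink="326 74" data-exterior="0" d="M591 16l-493 1 63 19 33 13 40 21 4 4 2 18 8 34 20 41 8 24 12 11 24 10 18 12 21 11 39 13 10 12 12 18-3 12 1 18 30 37 32 32 28 132 55 83 37-1z"/>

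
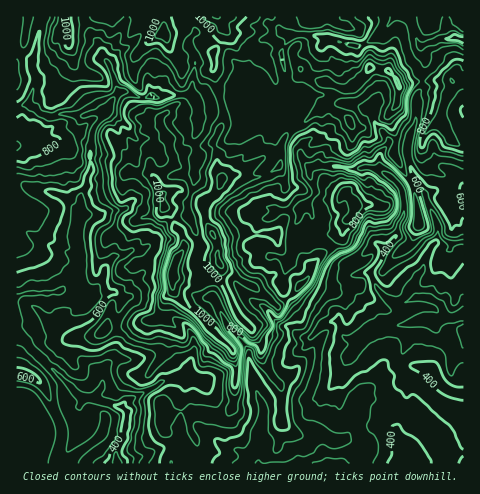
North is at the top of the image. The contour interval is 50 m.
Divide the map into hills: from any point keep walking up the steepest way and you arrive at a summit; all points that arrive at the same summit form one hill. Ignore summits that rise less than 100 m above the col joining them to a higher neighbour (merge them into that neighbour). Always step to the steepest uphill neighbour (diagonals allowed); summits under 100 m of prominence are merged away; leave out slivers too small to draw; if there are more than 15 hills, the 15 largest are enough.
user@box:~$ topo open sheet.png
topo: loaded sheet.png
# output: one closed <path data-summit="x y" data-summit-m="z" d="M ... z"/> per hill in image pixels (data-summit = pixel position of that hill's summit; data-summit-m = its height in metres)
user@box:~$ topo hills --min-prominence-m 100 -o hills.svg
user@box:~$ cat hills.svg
<path data-summit="173 274" data-summit-m="1149" d="M41 16l-25 1 0 318 62 60 44 12 5 4-3 27-8 13 2 12 345 1 1-271-20 0-10-2-9 3-15-27-3-15 1-6-5-3-13-1-10 12-1 10 1 5 11 8 11 13 2 20-5 13-1 11-15 15-2-3-6-1-17 14-8 3-7 0-15-17-14-5-6-5 0-8 4-12-7-11 9-8 2-6-7-17 2-6-10-12 2-12-8-16 5-20-10-3-4-4-5 4-26-2-6 3-10-6-9 0-19 6-14 1-2-7-8-5-22 1-5 3-21 0-12-6-7 0-5 4-10 16-14 1-8 3-12-2-11 0-5 2-12-1-14-11 7-21-5-19 5-12z"/><path data-summit="370 68" data-summit-m="1018" d="M410 16l-15 0-17 20-20 10-51-11-12 0-7 4-7 15 7 34-2 11 4 5 11 4-6 14 0 5 8 16-2 12 8 11 13-1 26 4 23-1 8 2 1-16 10-12 18 3 8-25 0-22 6-10 0-17 4-8z"/><path data-summit="217 17" data-summit-m="1105" d="M126 16l-84 0-6 36-5 12 5 19-7 21 18 12 13-2 23 2 8-3 14-1 14-20-9-24-6-12 0-4 15-16 7-14z"/><path data-summit="220 264" data-summit-m="1115" d="M249 112l-4 18-47 27-3 10 0 16-7 18 0 13 11 28 0 8-3 8 3 19 8 6 4 11 19 35 17 19 6 36 2 1 25-15 28-26 2-5-10-2-9-9-11-3-14-16-16-9-13-16 14-18 19-10-12-12-2-14 6-10 11-4 3-5-9-7 3-14-7-19 9-10 3-8-1-20 6-13-7 3-11 0-7-2z"/><path data-summit="24 374" data-summit-m="622" d="M17 336l-1 127 101 1-1-13 8-13 3-27-5-4-44-12z"/><path data-summit="452 81" data-summit-m="902" d="M459 38l-18 0-20 9 5 16-4 8 0 17-6 10 0 22-7 18-2 14 3 15 15 27 9-3 10 2 20-1 0-152z"/><path data-summit="356 207" data-summit-m="878" d="M322 165l-10 1-3 6 7 20-11 12 7 11-4 12 0 8 6 5 14 5 15 17 7 0 8-3 17-14 6 1 2 3 13-13 3-13 4-7 1-12-4-18-9-9-15-8-28 0z"/><path data-summit="164 33" data-summit-m="1084" d="M186 16l-59 1-8 19-15 16 0 4 6 12 9 25 8-1 12 6 52-3 5-35-7-14 0-5 7-9z"/>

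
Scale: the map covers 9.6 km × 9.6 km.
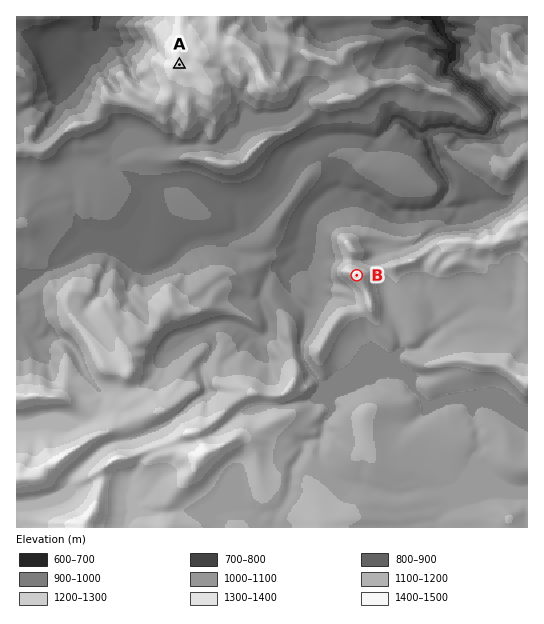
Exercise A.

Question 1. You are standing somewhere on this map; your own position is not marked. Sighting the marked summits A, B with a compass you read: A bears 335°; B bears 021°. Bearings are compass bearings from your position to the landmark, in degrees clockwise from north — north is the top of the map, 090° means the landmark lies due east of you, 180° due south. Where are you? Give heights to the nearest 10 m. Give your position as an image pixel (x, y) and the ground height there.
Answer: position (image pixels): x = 321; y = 368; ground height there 1180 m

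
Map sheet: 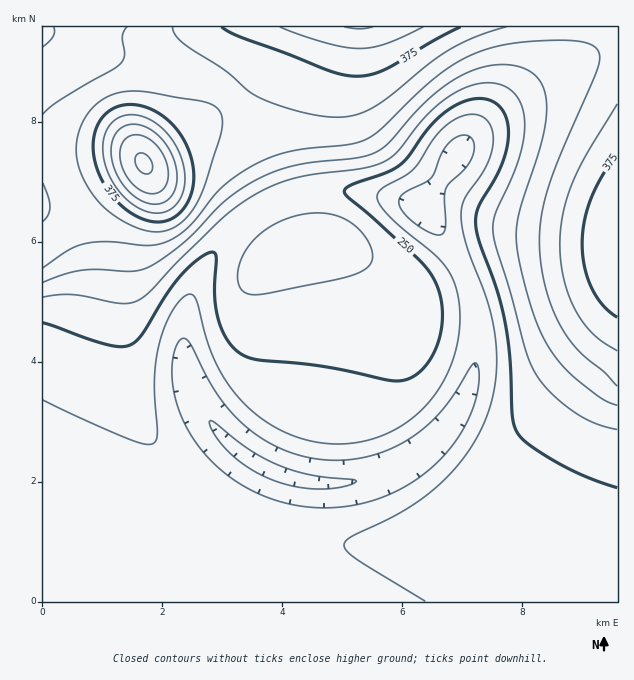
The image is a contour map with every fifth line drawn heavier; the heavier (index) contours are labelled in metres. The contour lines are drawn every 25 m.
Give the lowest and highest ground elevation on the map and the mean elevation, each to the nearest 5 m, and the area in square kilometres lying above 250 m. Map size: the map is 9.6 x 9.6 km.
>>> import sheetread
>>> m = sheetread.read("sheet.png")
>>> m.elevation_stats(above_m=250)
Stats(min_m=170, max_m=480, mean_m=270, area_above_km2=48.6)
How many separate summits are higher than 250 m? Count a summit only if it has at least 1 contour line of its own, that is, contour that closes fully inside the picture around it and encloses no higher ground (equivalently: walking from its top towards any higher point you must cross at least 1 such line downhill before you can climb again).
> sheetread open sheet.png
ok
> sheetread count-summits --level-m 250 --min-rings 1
2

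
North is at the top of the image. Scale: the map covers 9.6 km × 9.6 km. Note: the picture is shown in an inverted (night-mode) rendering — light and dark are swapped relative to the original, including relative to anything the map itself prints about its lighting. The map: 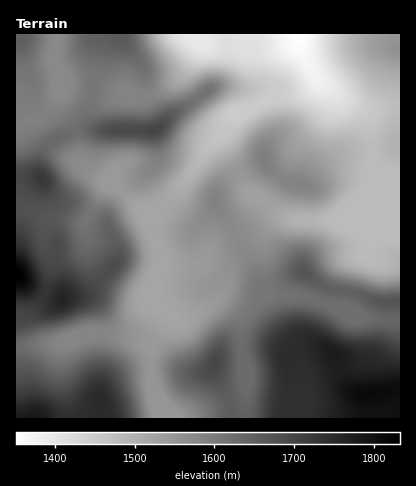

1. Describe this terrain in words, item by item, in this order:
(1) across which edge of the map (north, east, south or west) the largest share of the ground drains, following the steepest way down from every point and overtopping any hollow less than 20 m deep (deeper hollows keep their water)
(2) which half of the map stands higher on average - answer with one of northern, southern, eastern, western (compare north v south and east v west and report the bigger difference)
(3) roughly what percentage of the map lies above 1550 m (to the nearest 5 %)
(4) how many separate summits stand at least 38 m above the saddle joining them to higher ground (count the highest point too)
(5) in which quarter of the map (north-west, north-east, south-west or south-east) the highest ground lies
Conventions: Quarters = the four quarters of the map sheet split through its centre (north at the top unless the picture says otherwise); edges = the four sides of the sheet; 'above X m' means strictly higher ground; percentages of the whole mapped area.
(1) Most of the ground drains across the northern edge.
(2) The southern half stands higher on average than the northern half.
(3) Ground above 1550 m makes up about 65 % of the sheet.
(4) Counting only tops that stand 38 m proud, the map has 10 summits.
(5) The highest ground is in the south-west quarter.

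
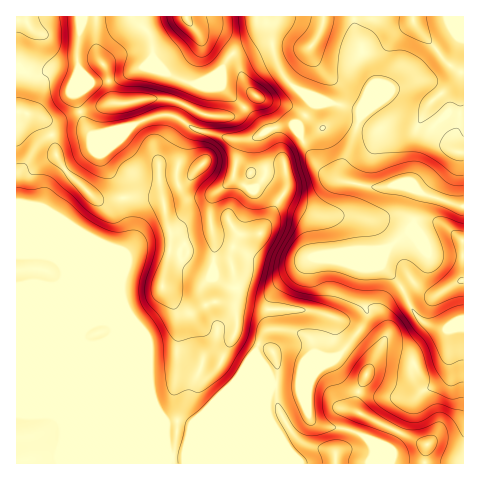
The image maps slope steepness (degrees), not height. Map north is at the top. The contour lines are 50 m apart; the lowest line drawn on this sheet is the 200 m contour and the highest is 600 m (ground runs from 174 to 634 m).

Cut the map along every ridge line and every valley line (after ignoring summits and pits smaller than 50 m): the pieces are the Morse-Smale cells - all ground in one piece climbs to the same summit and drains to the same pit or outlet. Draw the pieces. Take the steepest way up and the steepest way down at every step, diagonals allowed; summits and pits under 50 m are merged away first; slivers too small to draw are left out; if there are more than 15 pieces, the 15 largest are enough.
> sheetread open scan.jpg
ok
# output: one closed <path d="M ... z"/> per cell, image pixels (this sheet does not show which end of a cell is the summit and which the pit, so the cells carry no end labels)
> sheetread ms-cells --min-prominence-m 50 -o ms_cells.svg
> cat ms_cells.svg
<path d="M62 68l-10 0-11 6-9 0-16-5 0 394 255 1 1-37-5-15 0-14 5-12 1-1 27 1 8-4 8-11 21-14 21-24 9-18-2-8 0-36 25-25 20-16 4-6 6-32-17-7-19 3-19-2-21-4-2-3 0-13 18-48 0-9-30-7-17 2-15 20 1 9-6-9-6 0-17 5-22 11-14 0-33-8-29-17-13 0-15 5-15 8-38 7-7-12-8-26 2-24z"/><path d="M463 16l-109 1 2 16 5 12 1 10 13 27-33 84-2 9 4 7 30 6 29-3 13 3-3-5 0-4 10-34 7-14 19-19 15 0z"/><path d="M132 16l-52 1 0 15-3 20 2 18-3 27 8 26 7 12 38-7 15-8 15-5 13 0 25 15 37 10 19-2 11-6-8-13-35-33-8-4-21 2-27-12-12-15 0-12-5-13z"/><path d="M402 289l-10 6-10 12 5 18 0 10-29 57-2 10 1 9 21 12 48 21-1 20 38 0 1-138-24 3-14-5-13-13z"/><path d="M384 253l-19 18 1 48-20 29-9 9-16 9-9 10-4 10 0 26 3 8 9 6 27 3 22 11 5 9-3 15 53 0 2-20-55-24-13-7-2-6 2-15 29-57 0-10-5-18 10-12 10-7-21-23z"/><path d="M354 16l-77 0-5 13 0 13 3 17 7 15 13 14 28 14 37 7 1 7 14-34-13-27-1-10-5-12z"/><path d="M257 16l-124 1 15 15 5 13 0 12 9 12 6 5 19 8 12 2 18-10 14-20 25-13 4-7z"/><path d="M421 192l-5 15-2 17-9 11-18 14-6 16 21 23 11-5 17 12 8 0 17-12 9-3 0-73z"/><path d="M276 16l-18 0 2 18-4 7-25 13-14 20-15 8 11 0 8 4 35 33 9 13 12-5 16-3 6 9-1-9 14-20 13-1-30-15-13-14-7-15-3-17 0-13z"/><path d="M309 381l-9 5-27-1-4 6-2 7 0 14 5 15 0 36 98 1 4-15-5-9-22-11-22-2-14-7-3-8z"/><path d="M451 112l-21 19-9 21-8 31 5 8 9 5 36 10 1-93z"/><path d="M80 16l-63 0-1 52 16 6 9 0 11-6 10 0 14 5 3-3-2-18 3-20z"/><path d="M463 281l-8 2-17 12-8 0-17-12-11 7 11 21 10 11 12 6 14 1 15-4z"/>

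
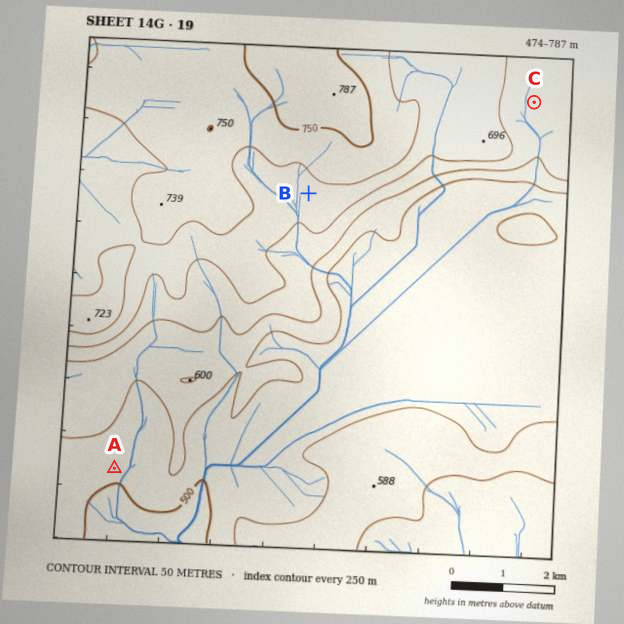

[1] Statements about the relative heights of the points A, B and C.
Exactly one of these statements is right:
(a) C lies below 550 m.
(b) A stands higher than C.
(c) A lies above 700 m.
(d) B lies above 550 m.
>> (d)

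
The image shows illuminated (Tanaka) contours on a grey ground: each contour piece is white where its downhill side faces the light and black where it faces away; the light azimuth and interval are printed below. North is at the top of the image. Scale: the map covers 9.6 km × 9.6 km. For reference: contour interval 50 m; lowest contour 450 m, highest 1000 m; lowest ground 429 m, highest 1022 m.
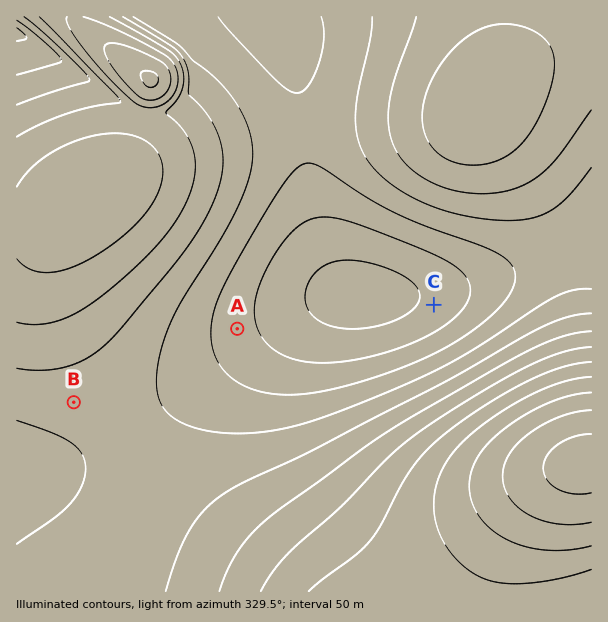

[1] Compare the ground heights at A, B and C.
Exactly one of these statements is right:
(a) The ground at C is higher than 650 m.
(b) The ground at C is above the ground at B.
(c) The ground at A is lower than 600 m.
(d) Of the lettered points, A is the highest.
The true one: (c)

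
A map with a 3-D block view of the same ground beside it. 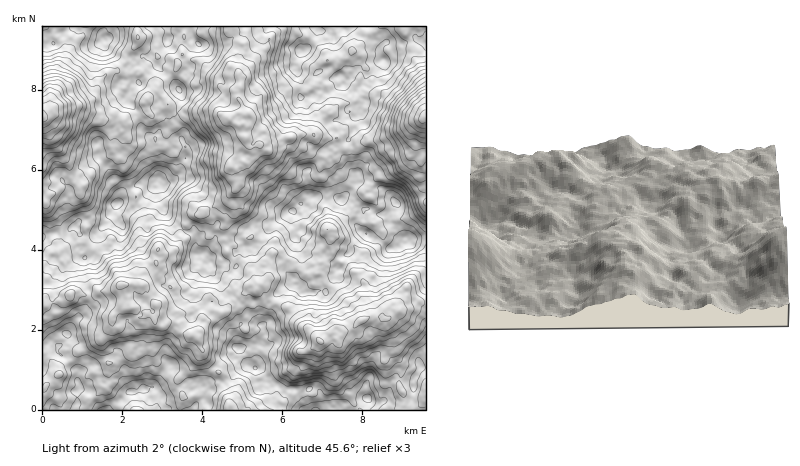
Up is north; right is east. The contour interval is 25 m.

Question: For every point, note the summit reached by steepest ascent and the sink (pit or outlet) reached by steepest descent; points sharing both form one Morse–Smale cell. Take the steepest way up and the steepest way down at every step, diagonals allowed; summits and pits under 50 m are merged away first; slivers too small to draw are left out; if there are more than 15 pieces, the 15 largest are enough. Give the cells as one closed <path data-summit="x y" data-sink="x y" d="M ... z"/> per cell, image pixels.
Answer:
<path data-summit="120 284" data-sink="158 180" d="M158 184l-24 23-6 1-10-5-2 3-3 8 10 14-2 8-5 7-10 2-6-13-1 18-3 6-18 2-10 8-6 1-8-9-12-6 0 53 14 8 4-3 2-6 10-11 20 3 8-5 14-1 6-5 8 19 12 13 8-3 7 4 0 4 5 4 4 0 4-4 6 0 5 4 0 4 3 3 14 3 4-14 8-10 16 0 26-27 7 1-10-22-7-4-4-1 0 7-6 3-6-5-12 1-10-11-5 0-1-18-4-3-10-3-12-10-13-26z"/><path data-summit="320 342" data-sink="368 398" d="M418 301l-22 10-8 8-20-2-10 5-6 6-8 3-6 8-8-6-8 8-14-13-6-2-14-18-16-7-4 7 0 12-6 6 2 10-8 14 1 12-2 6 9 6 0 7 14 5 6 5 10-2 9 11 3 10 8 0-6-10-1-6 3-5 6 0 4 3 3 10-1 8 32 0 14-12 6 4 8 0 5-6 5-16 22 1 6-15 6 2 0-64z"/><path data-summit="42 116" data-sink="158 180" d="M156 92l-11 10 1 8-18 11-4 0-12-6-8 4-6 0-20-10-24 0-12 7 0 120 26-5 8-5 6-6 4 0 10 7 6 0 7-9 10-16 1-6 4-5 16-7 12 1 4-2 2-9-9-20 1-18 8-2 4 7 10 3 13 10-3-14 1-10-6-8 0-8-7-4-4-10z"/><path data-summit="320 342" data-sink="406 238" d="M318 197l-8 0-18 14-16 10-8 10-5 1-8 14 15 12 2-5 20 9 4 5 10 7 12-1 10 12 8 5 8 10 14 10 4 10 6-3 20 2 8-8 20-9 10 0 0-63-20 1-8 7-34 7-4-6 6-14-8-6 0-4 5-6 1-8-20-11-10-1-8 2z"/><path data-summit="424 118" data-sink="302 50" d="M426 26l-110 0 1 6-2 4-7 12-8 4-6 14 8 16-2 14 8 1 12-6 10 1 12-8 6 0 9 6-1 2 9 10-8 4-1 18-7 14 3 11 10-6 22-5 28-16 8-2 6-4z"/><path data-summit="230 118" data-sink="302 50" d="M314 26l-67 0-4 14 1 10-4 8-2 12 2 8-2 20 7 16-3 6 0 4 3 2 0 12 5 9 50-13 12 0 24 4 4 7 6 4 5-1-2-10 6-10 3-14-1-8 8-4-7-8-1-4-9-6-6 0-12 8-10-1-12 6-8-1 2-14-8-16 6-14 8-4 7-12 2-6z"/><path data-summit="120 284" data-sink="106 410" d="M120 285l-6 5-14 1-8 5-20-3-10 11-2 6-4 3-14-8 0 43 8-5 10 3 5-4 3-7 12 11 6 16-2 7 24-12 10 1 6 8 2 16 6 10 20-5 18-22 18 18 16 4 8-17-9-16-5-16-16-5-3-3 0-4-5-4-6 0-4 4-4 0-5-4 0-4-7-4-8 3-12-13z"/><path data-summit="230 118" data-sink="158 180" d="M212 110l-22 4-13 0 0 8 6 8-1 10 6 8-2 10-5 8-1 8-8 7-6 3-6-2-2 2-1 10 13 26 12 10 10 3 4 3 2 19 4-1 10 11 12-1 4 4 4 1 4-3 0-6-8-6-3-14 3-4-2-22 5-6-1-12 7-10 0-4-5-6-1-8 9-1 10-9 2-6-6-10-1-16-3-2 3-10-7 0-10 4z"/><path data-summit="230 118" data-sink="406 238" d="M336 138l-7 0 3 2 2 12-8 5-28-11-8-8-6 0-34 9 2 7-2 4-10 9-9 1 1 8 5 6 0 4-7 10 1 12-5 6 2 22-3 4 2 12 7 8 1-6 10-6-5-10 1-2 11-10 10 0 14-5 16-10 18-14 8 0 8 3 16-1 9-9 5-6 1-6 0-4-6-6 0-18-5-1-6-4z"/><path data-summit="424 118" data-sink="406 238" d="M426 117l-42 21-22 5-11 7 0 18 6 6-1 10-14 14 10 4 12 8-1 8-5 6 0 4 8 6-6 14 4 6 34-7 8-7 20-2z"/><path data-summit="42 116" data-sink="104 40" d="M84 30l-6 0-6 9-8-7-10 1-2 3 1 6-11 4 0 70 12-7 24 0 20 10 6 0 8-4 12 6 4 0 18-11-1-8 9-10 12 8 4 10 4 3 4-1 3-12-1-10-8-10-14-14-10 3-10 13-3-2-3-14 8-3 2-5-8 2-8-5-10-1-12-8-4-10z"/><path data-summit="424 118" data-sink="106 410" d="M54 343l-12 5 0 62 164 0 1-2-2-8 2-10-7-4-6 3-10-4-22 12-10-10-24 5-14-10-18-1 3-1 0-8-7-7-14 9-11-14-9-8 0-6z"/><path data-summit="230 118" data-sink="104 40" d="M232 26l-42 0 2 12 6 6-7 4-5 8-1 4 3 8-7 8-4 8 4 10-3 19 12 1 22-4 16 8 16-4-6-16 2-10-2-18 6-24-6-6z"/><path data-summit="424 118" data-sink="104 40" d="M190 26l-148 0 0 18 10-1 0-7 2-3 10-1 8 7 6-9 6 0 16 6 4 10 12 8 10 1 8 5 8-2-2 5-8 3 4 15 2 1 10-13 10-3 18 20 3-8 9-10-3-8 1-4 5-8 7-4-6-6z"/><path data-summit="320 342" data-sink="158 180" d="M272 253l0 6 10 1 6 6-1 6 6 6 1 6-10 2-13 14 17 8 13 16 7 4 12 13 10-8 8 6 6-8 8-3 10-8-4-10-14-10-8-10-8-5-10-12-12 1-10-7-4-5z"/>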